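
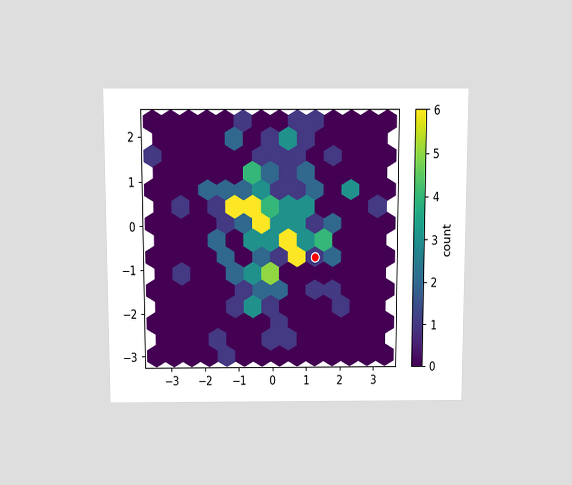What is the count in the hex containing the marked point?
1

The chart is viewed slightly from above. The marked hex reads 1 on the colorbar.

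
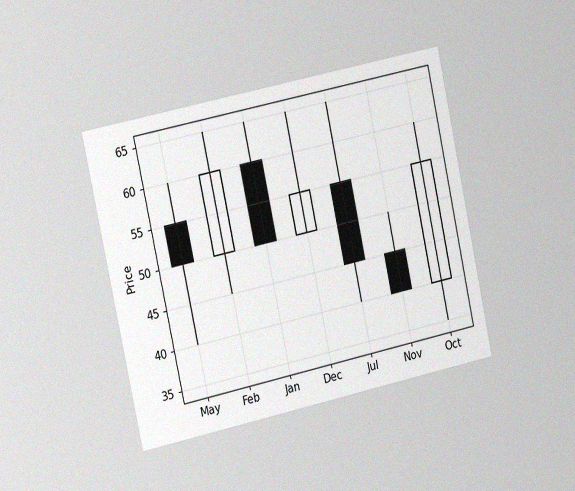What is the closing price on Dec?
The chart is tilted about 12° counter-clockwise and viewed slightly from the left, with some photo noise. The Dec candle closes at 55.

55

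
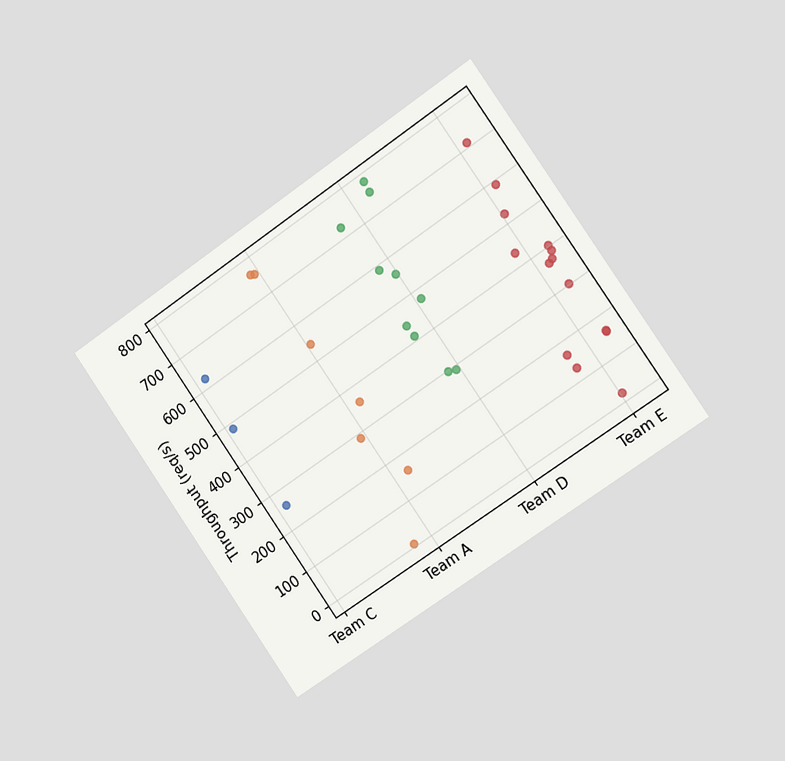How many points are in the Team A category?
The chart is tilted about 35° counter-clockwise and viewed slightly from the right. Counting the markers in the Team A column gives 7.

7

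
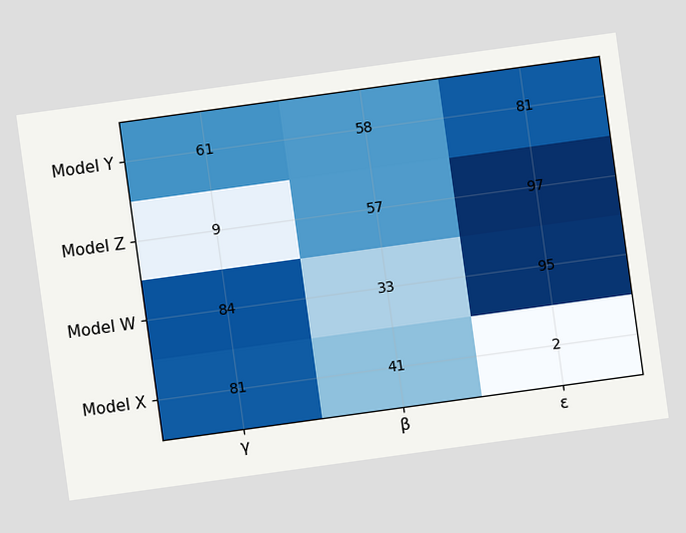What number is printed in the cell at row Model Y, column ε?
The chart is tilted about 8° counter-clockwise. The (Model Y, ε) cell reads 81.

81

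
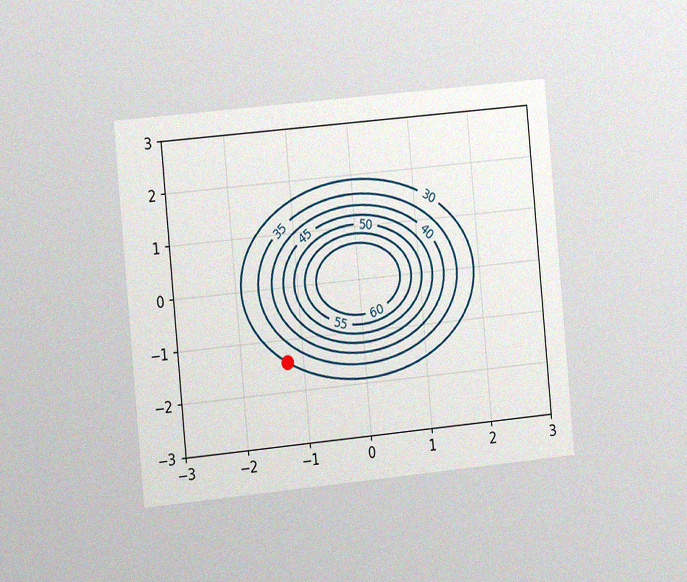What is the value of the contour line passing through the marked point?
The chart is tilted about 5° counter-clockwise and viewed slightly from the left, with some photo noise. The marked point sits on the contour labelled 30.

30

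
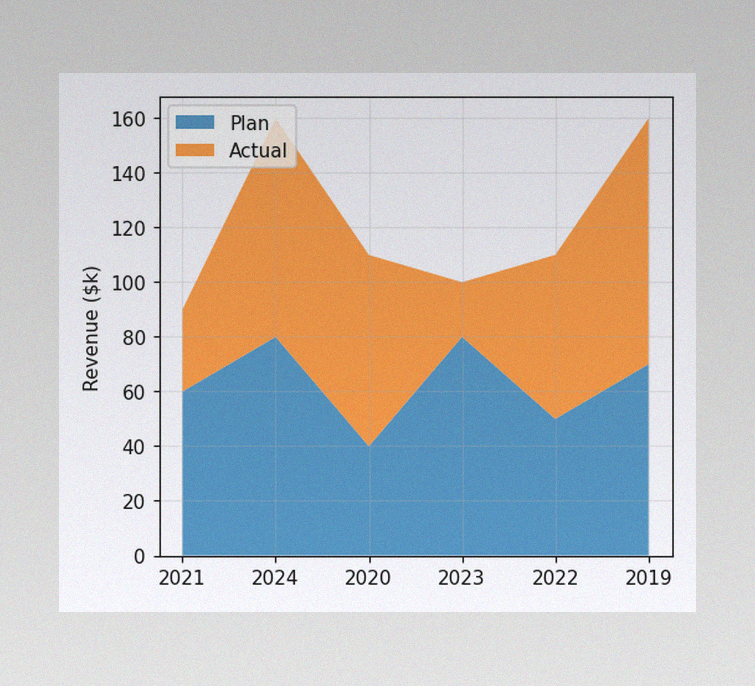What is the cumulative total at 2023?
$100k

The image has some photo noise and uneven lighting. The stacked total at 2023 reaches $100k.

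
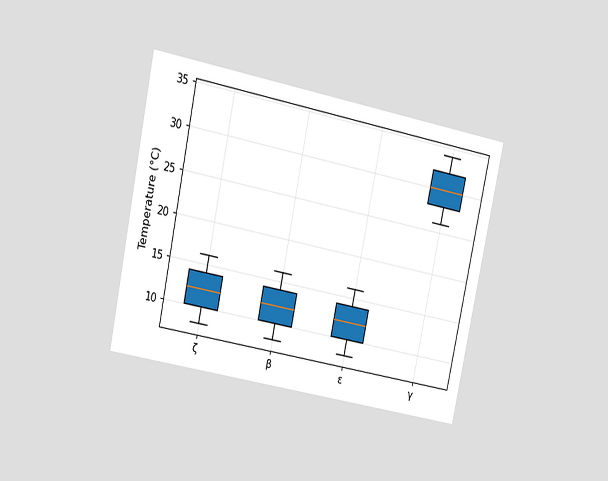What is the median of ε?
12°C

The chart is tilted about 12° clockwise and viewed at a slight angle. The median line in the ε box sits at 12°C.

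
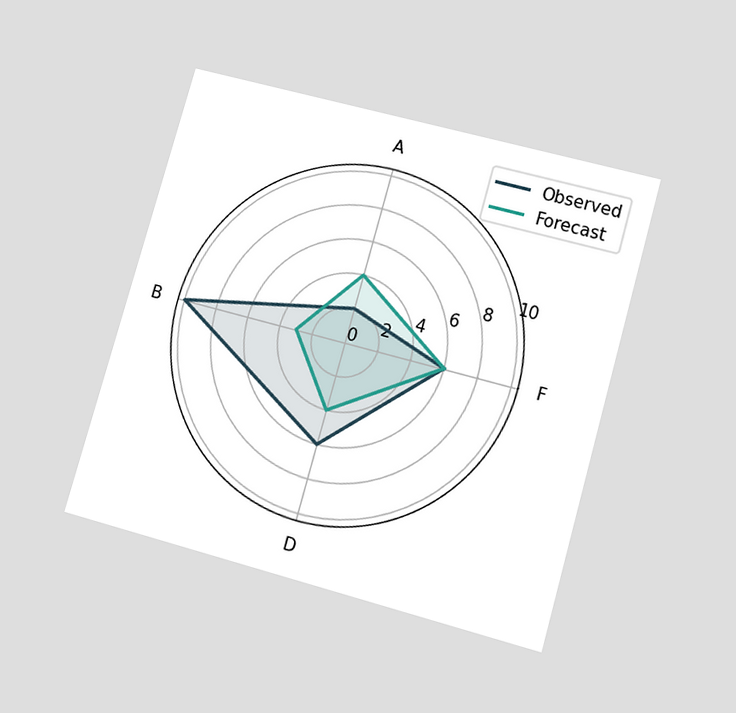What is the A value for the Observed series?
The chart is tilted about 16° clockwise and viewed slightly from below. On the A axis, Observed reaches 2.

2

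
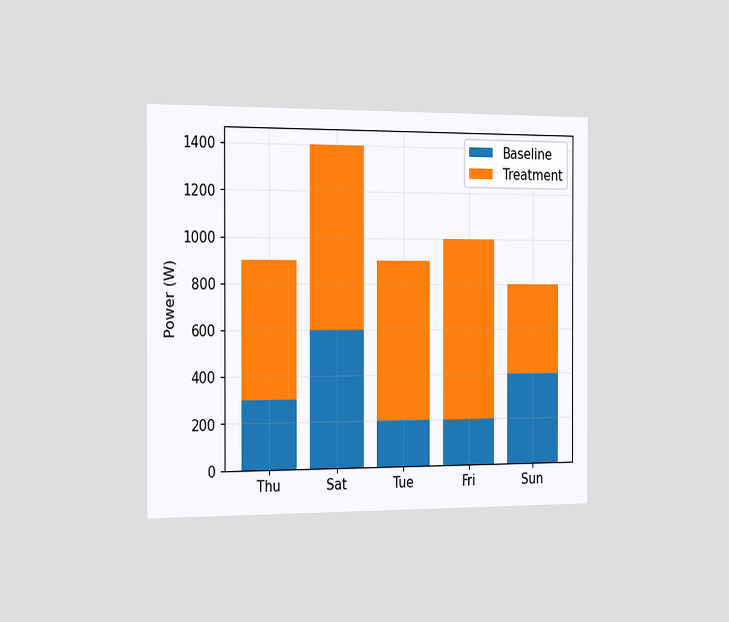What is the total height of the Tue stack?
900W

The chart is viewed slightly from the left. The Tue stack's top reaches 900W on the y-axis.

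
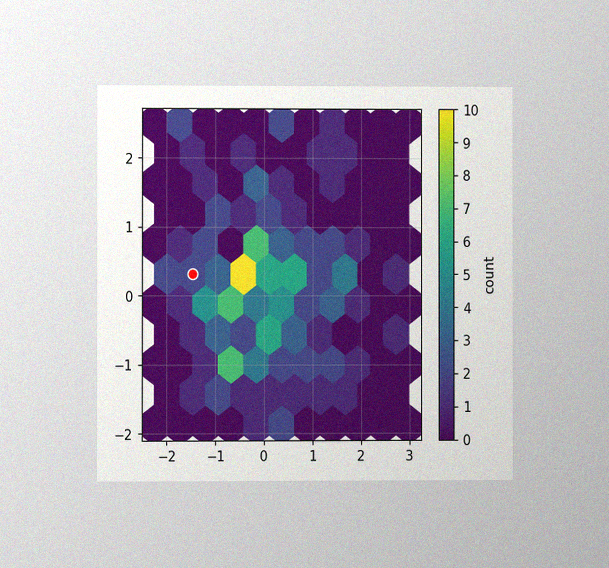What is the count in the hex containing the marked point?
2

The chart is viewed at a slight angle, with some photo noise. The marked hex reads 2 on the colorbar.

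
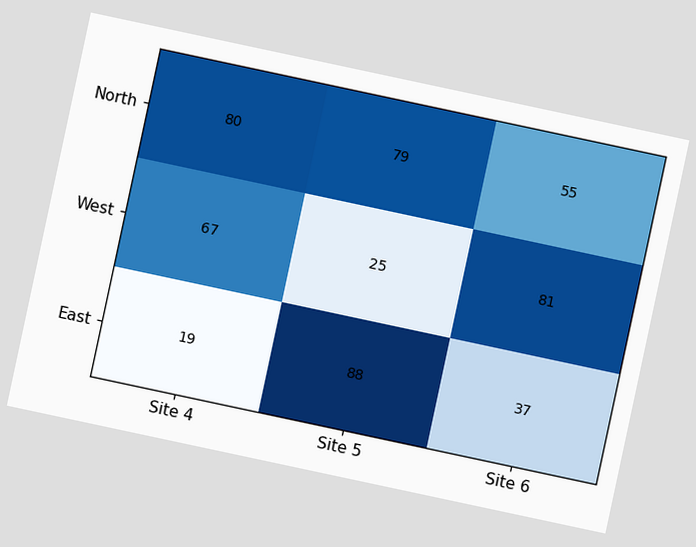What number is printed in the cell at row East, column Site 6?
37

The chart is tilted about 12° clockwise. The (East, Site 6) cell reads 37.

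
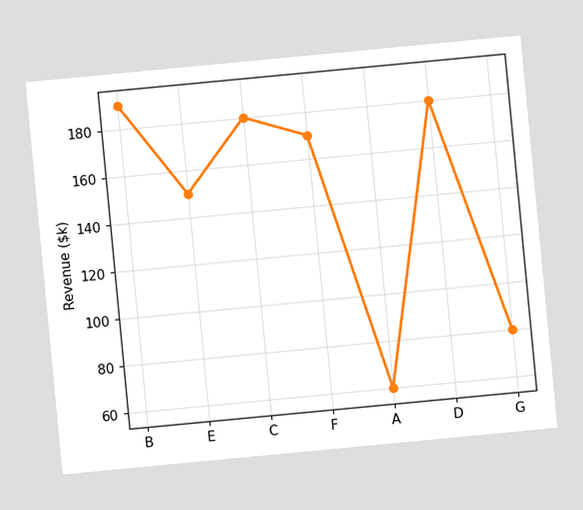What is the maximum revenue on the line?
$190k

The chart is tilted about 5° counter-clockwise. The highest point is at B, and reading across to the y-axis gives $190k.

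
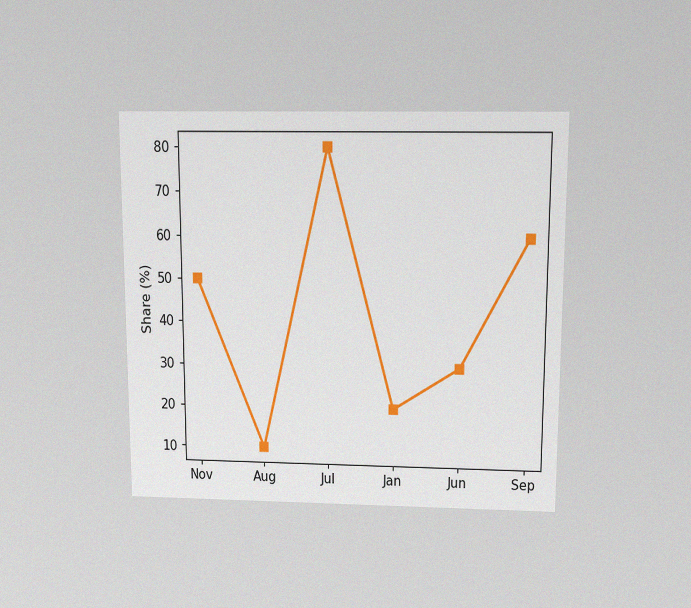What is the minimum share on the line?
The chart is viewed slightly from above, with some photo noise. The lowest point is at Aug, and reading across to the y-axis gives 10%.

10%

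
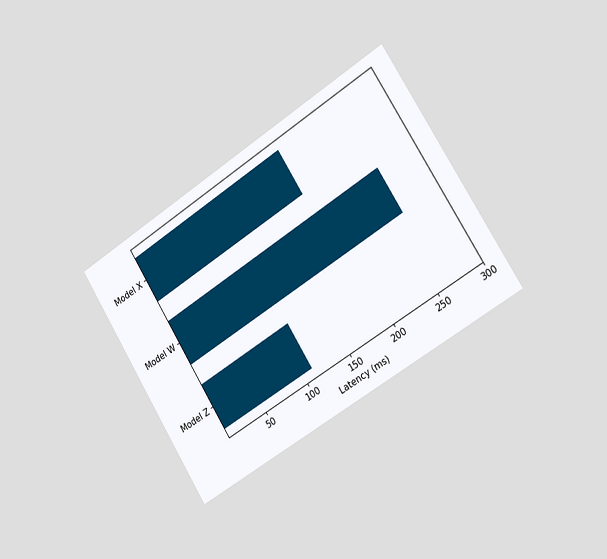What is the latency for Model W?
The chart is tilted about 32° counter-clockwise and viewed slightly from the right. Reading along the chart's x-axis, the Model W bar reaches 259ms.

259ms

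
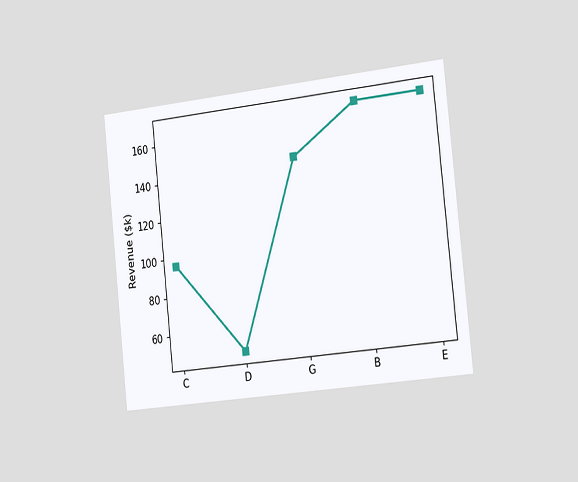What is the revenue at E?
$168k

The chart is tilted about 6° counter-clockwise and viewed slightly from the right. At E, the line is at $168k.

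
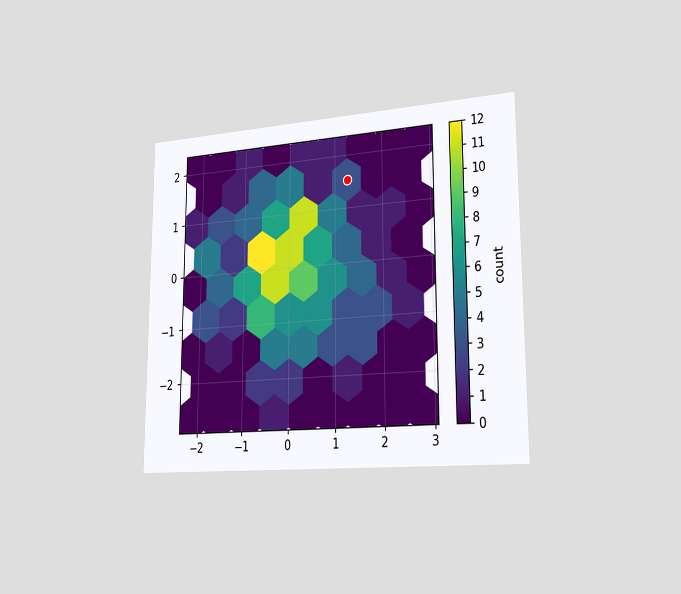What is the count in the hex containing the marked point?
3

The chart is viewed slightly from the right. The marked hex reads 3 on the colorbar.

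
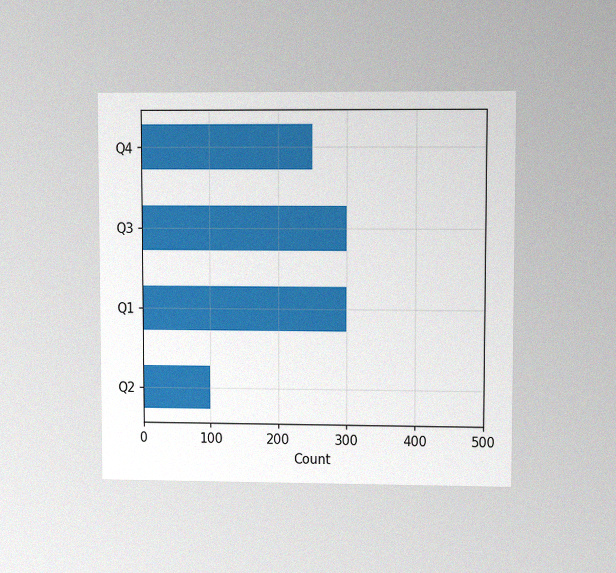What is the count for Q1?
The chart is viewed at a slight angle, with some photo noise. Reading along the chart's x-axis, the Q1 bar reaches 300.

300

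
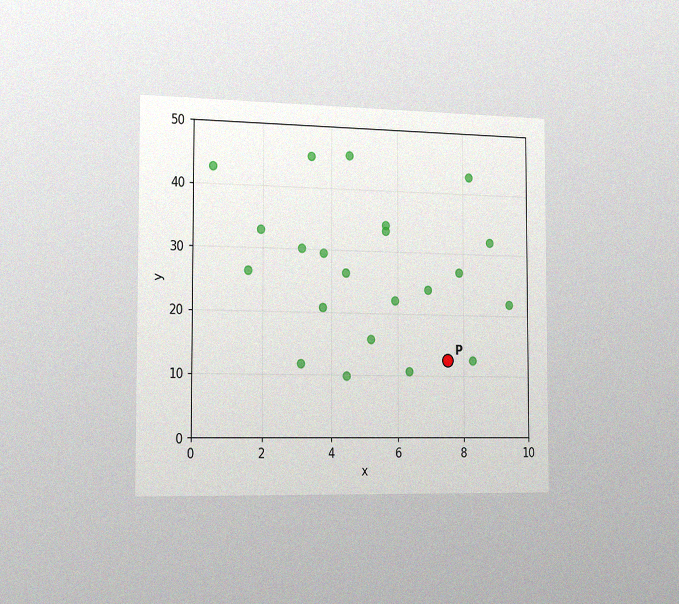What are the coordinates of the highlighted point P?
(7.5, 12.5)

The chart is viewed slightly from the left, with some photo noise. Following the gridlines from P to each axis, P sits at (7.5, 12.5).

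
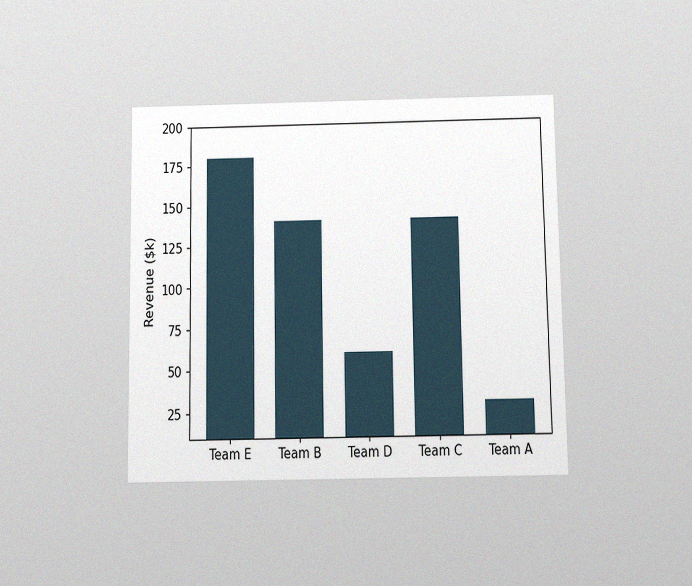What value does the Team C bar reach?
The chart is viewed slightly from below, with some photo noise. Reading along the chart's y-axis, the Team C bar reaches $140k.

$140k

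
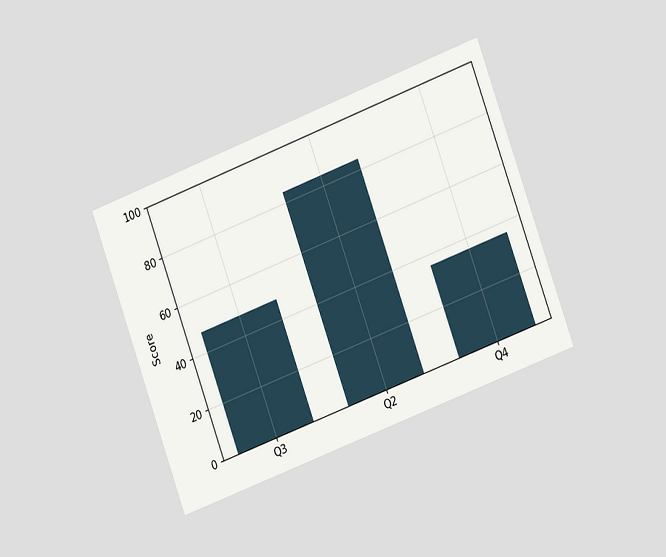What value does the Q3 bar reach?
The chart is tilted about 20° counter-clockwise and viewed slightly from the right. Reading along the chart's y-axis, the Q3 bar reaches 48.

48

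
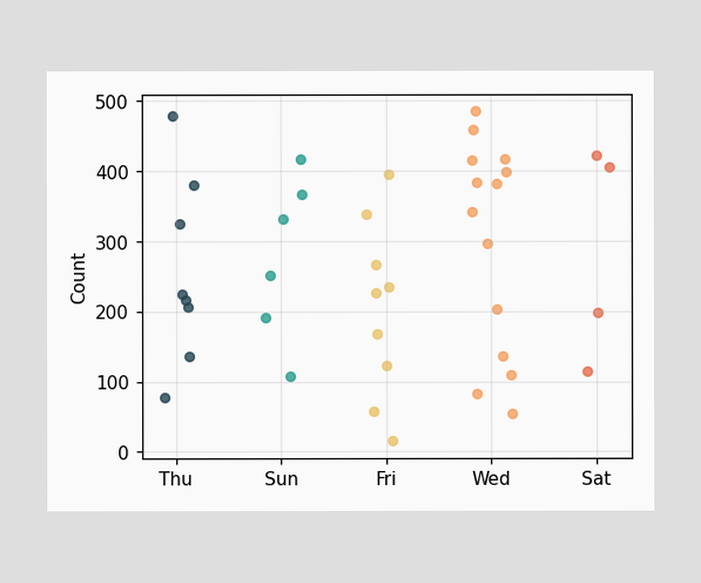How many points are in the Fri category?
9

Counting the markers in the Fri column gives 9.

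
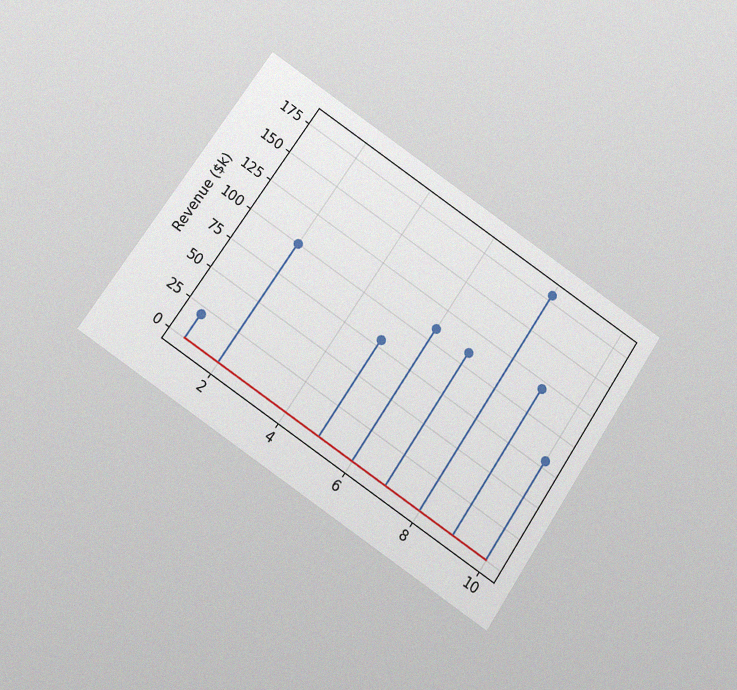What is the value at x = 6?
$110k

The chart is tilted about 34° clockwise and viewed at a slight angle, with some photo noise. The stem at x=6 reaches $110k.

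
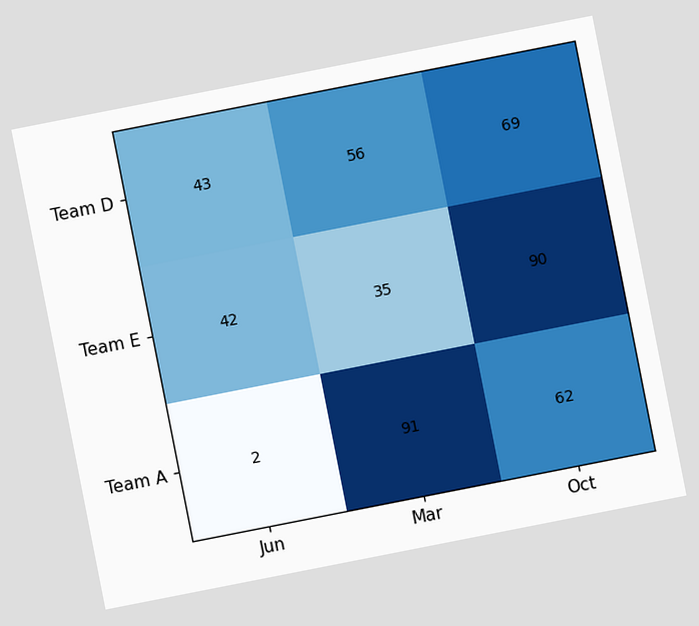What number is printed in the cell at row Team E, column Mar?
35

The chart is tilted about 11° counter-clockwise. The (Team E, Mar) cell reads 35.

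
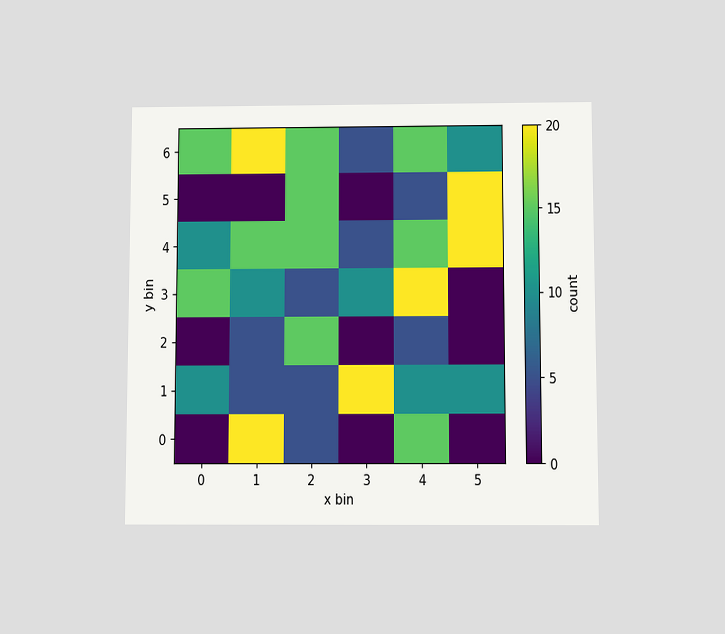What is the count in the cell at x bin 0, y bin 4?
10

The chart is viewed slightly from below. Matching the cell (0, 4) against the colorbar gives 10.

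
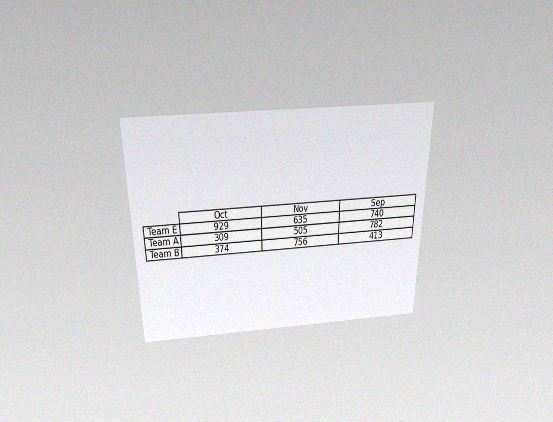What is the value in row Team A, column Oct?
309

The chart is viewed slightly from above, with some photo noise. The (Team A, Oct) cell reads 309.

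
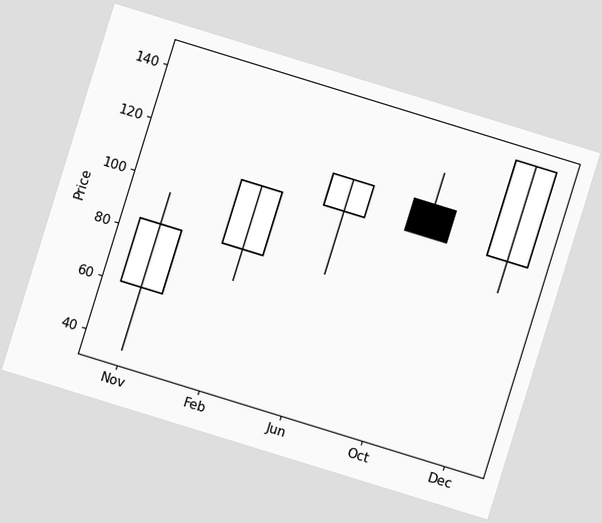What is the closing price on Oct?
108

The chart is tilted about 17° clockwise. The Oct candle closes at 108.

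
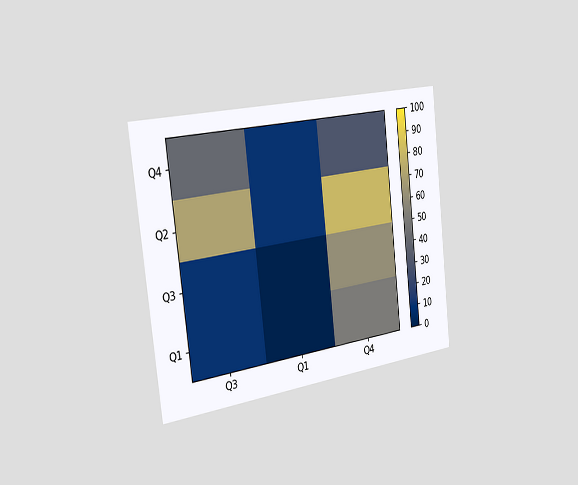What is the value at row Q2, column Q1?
The chart is tilted about 6° counter-clockwise and viewed slightly from the left. Matching cell (Q2, Q1) against the colorbar gives 10.

10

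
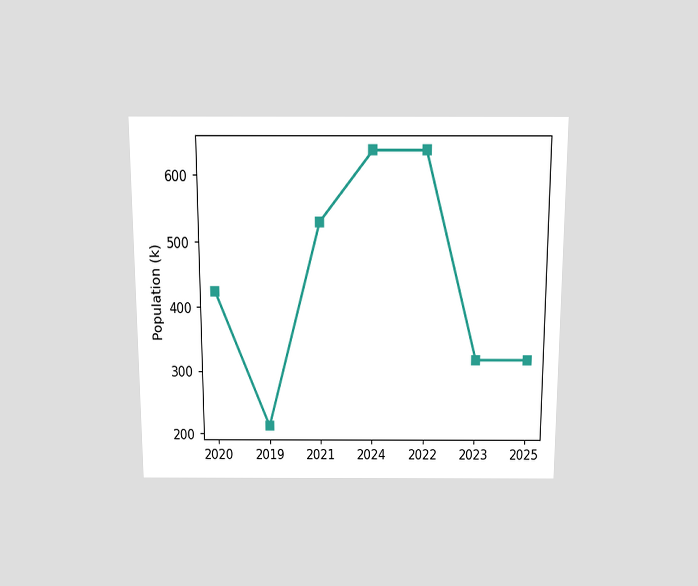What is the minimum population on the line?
The chart is viewed slightly from above. The lowest point is at 2019, and reading across to the y-axis gives 212k.

212k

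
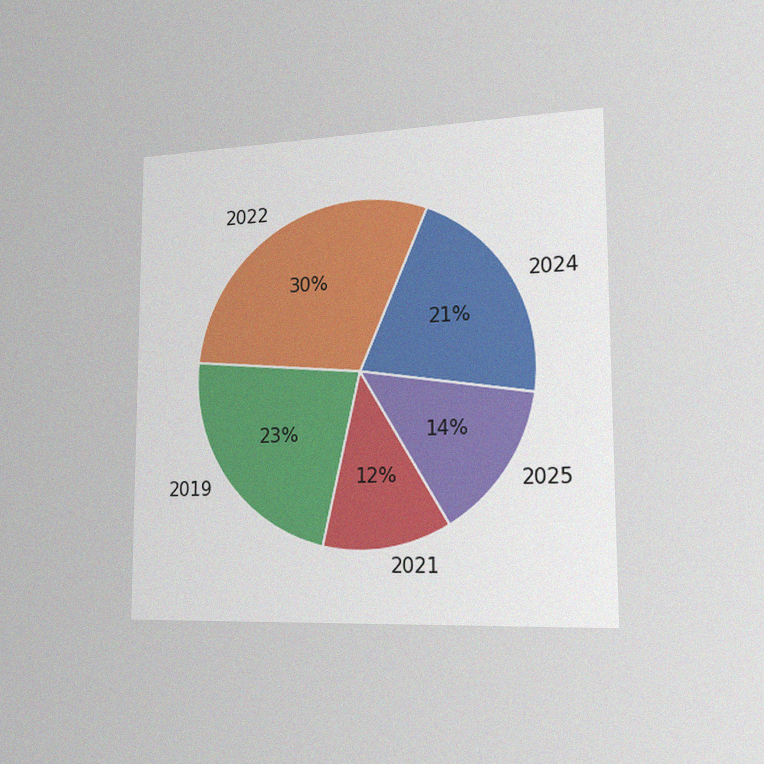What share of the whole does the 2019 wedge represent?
23%

The chart is viewed slightly from the right, with some photo noise. The 2019 slice takes up 23% of the pie.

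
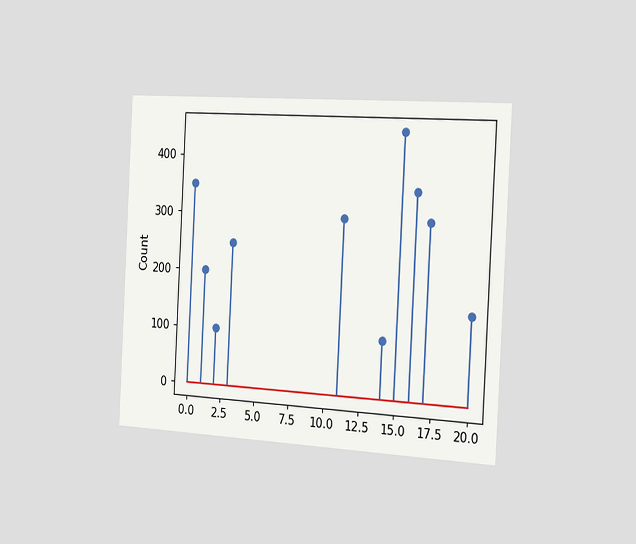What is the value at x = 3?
The chart is tilted about 3° clockwise and viewed slightly from the right. The stem at x=3 reaches 250.

250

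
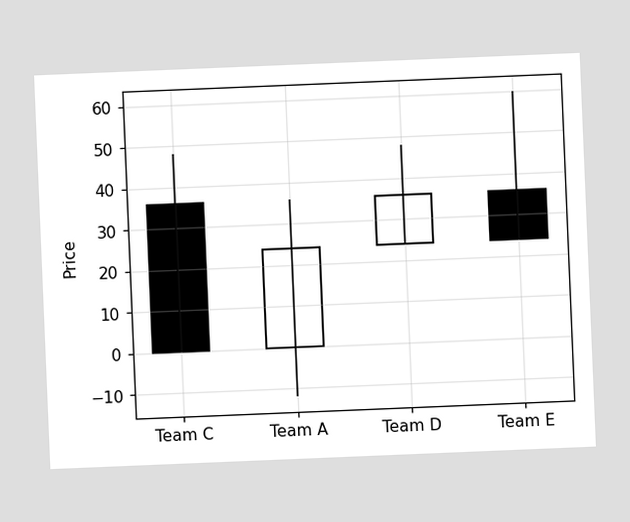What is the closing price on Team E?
24

The chart is tilted about 2° counter-clockwise. The Team E candle closes at 24.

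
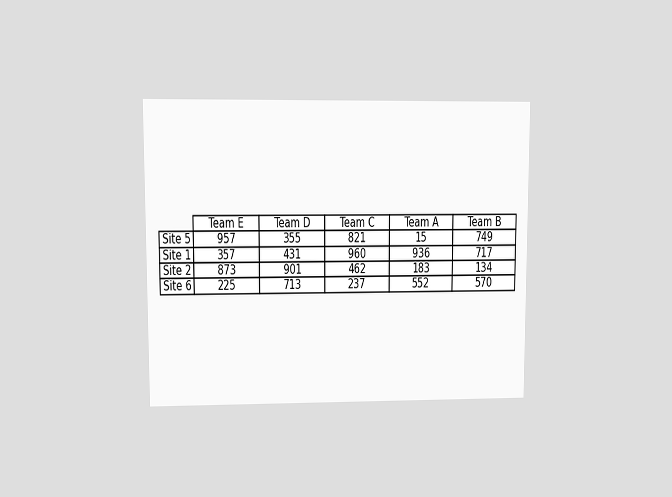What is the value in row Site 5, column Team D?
The chart is viewed at a slight angle. The (Site 5, Team D) cell reads 355.

355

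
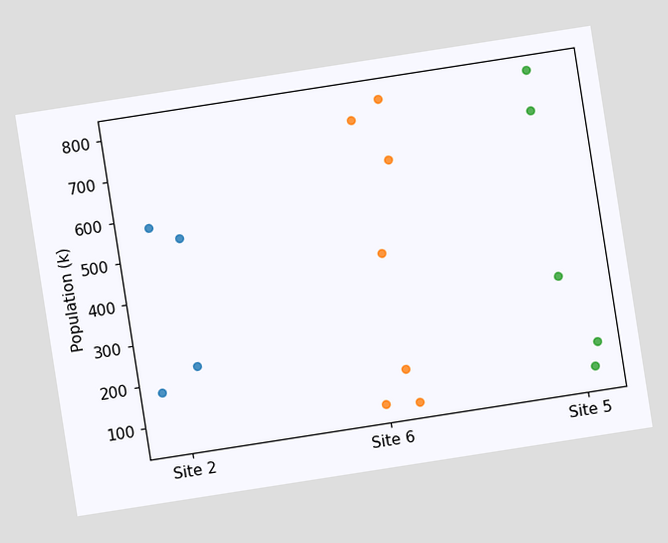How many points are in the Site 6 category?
7

The chart is tilted about 9° counter-clockwise. Counting the markers in the Site 6 column gives 7.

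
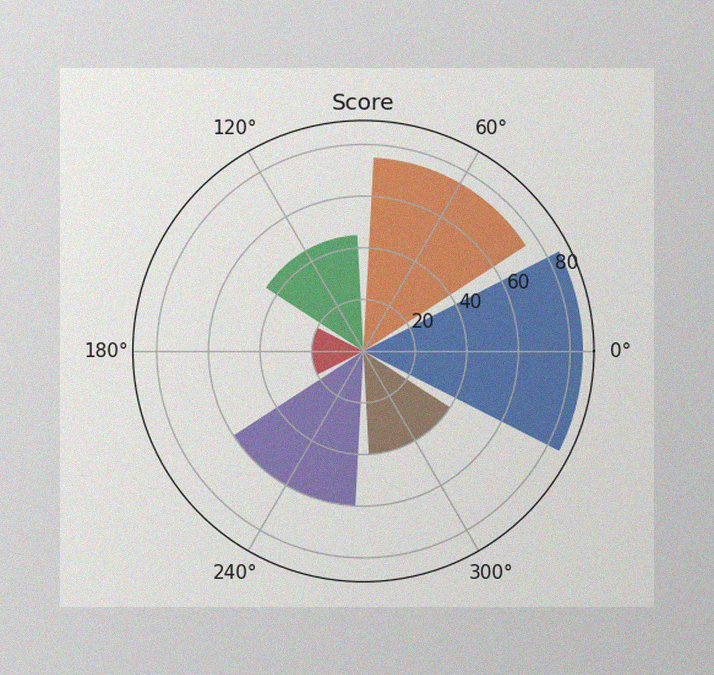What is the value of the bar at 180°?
The image has some photo noise and uneven lighting. The bar at 180° reaches 20 on the radial axis.

20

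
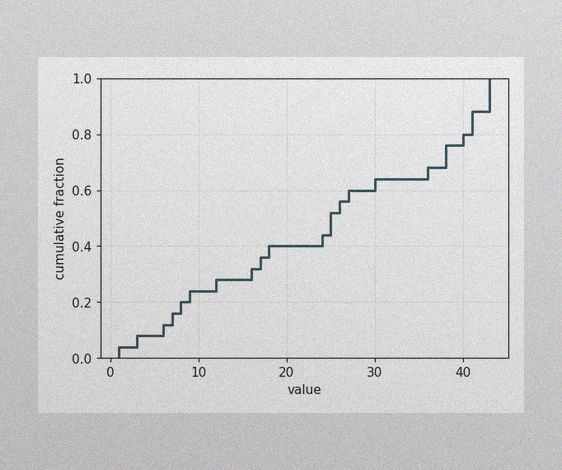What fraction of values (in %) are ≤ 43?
The image has some photo noise and uneven lighting. At x=43 the ECDF step is at 100%.

100%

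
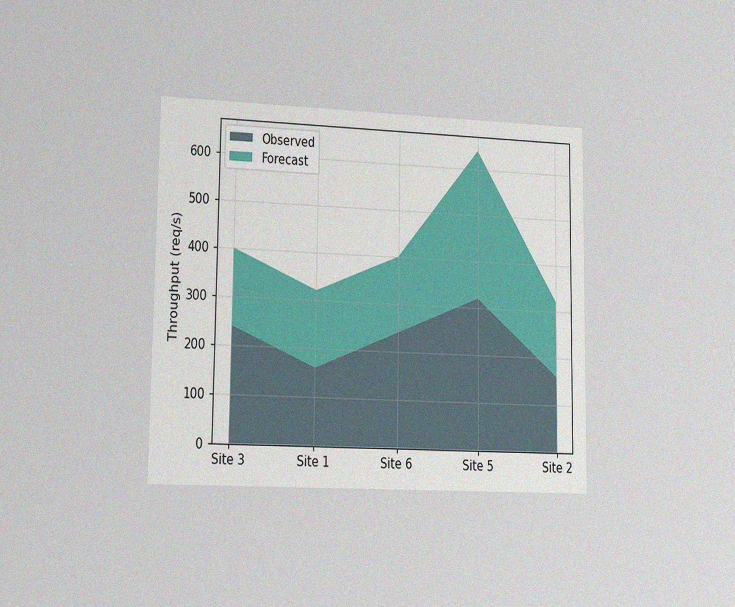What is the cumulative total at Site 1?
320req/s

The chart is viewed slightly from the left, with some photo noise. The stacked total at Site 1 reaches 320req/s.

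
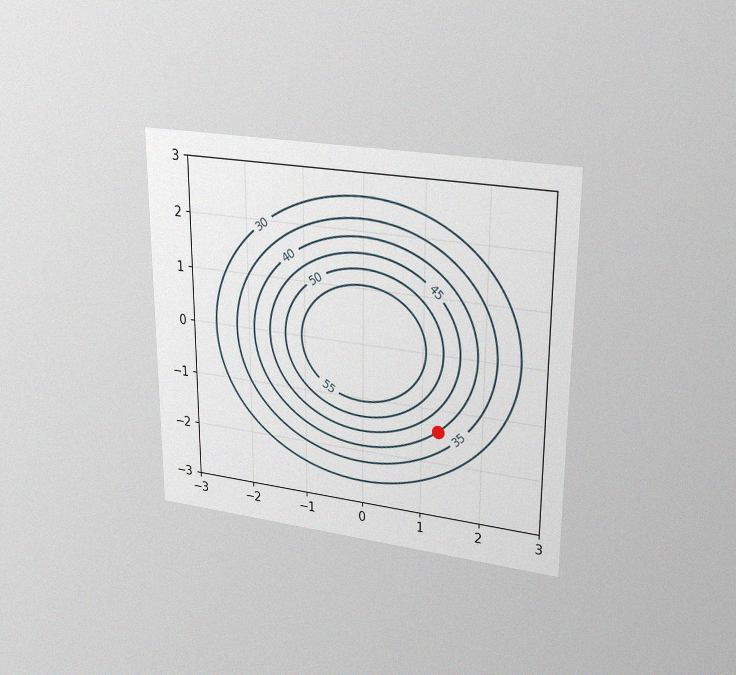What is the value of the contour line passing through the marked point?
40

The chart is viewed at a slight angle, with some photo noise. The marked point sits on the contour labelled 40.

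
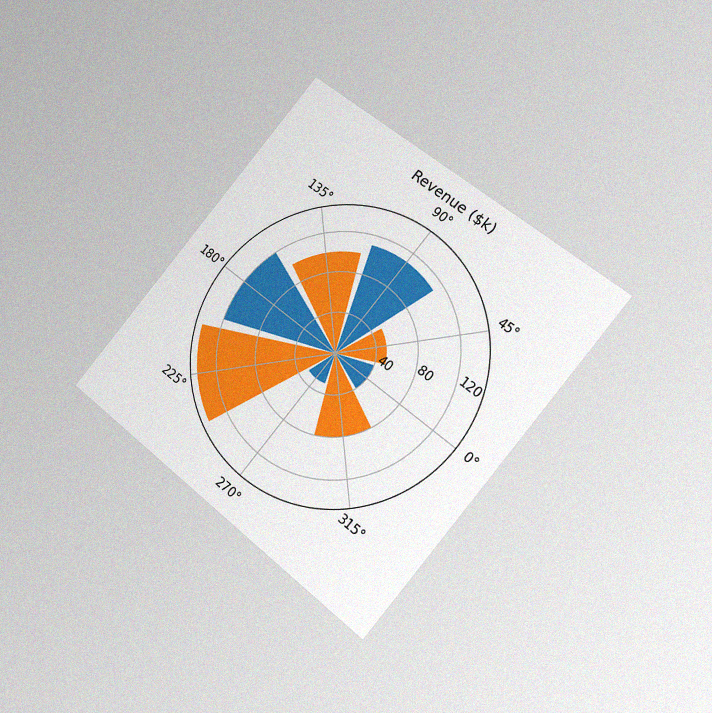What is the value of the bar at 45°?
The chart is tilted about 40° clockwise and viewed slightly from the right, with some photo noise. The bar at 45° reaches $50k on the radial axis.

$50k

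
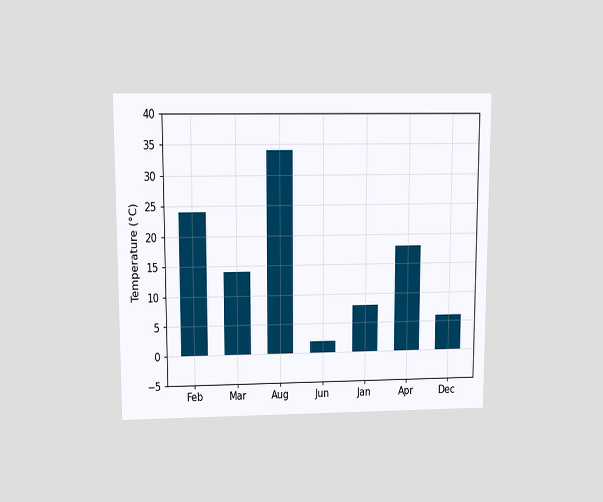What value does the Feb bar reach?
24°C

The chart is viewed slightly from above. Reading along the chart's y-axis, the Feb bar reaches 24°C.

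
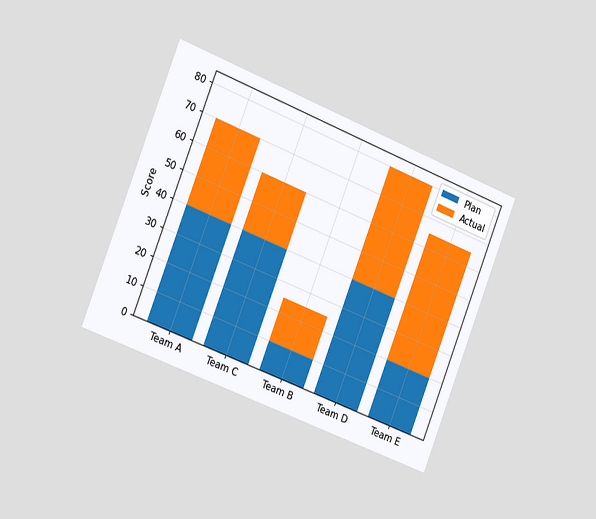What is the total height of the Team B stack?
The chart is tilted about 21° clockwise and viewed slightly from the left. The Team B stack's top reaches 25 on the y-axis.

25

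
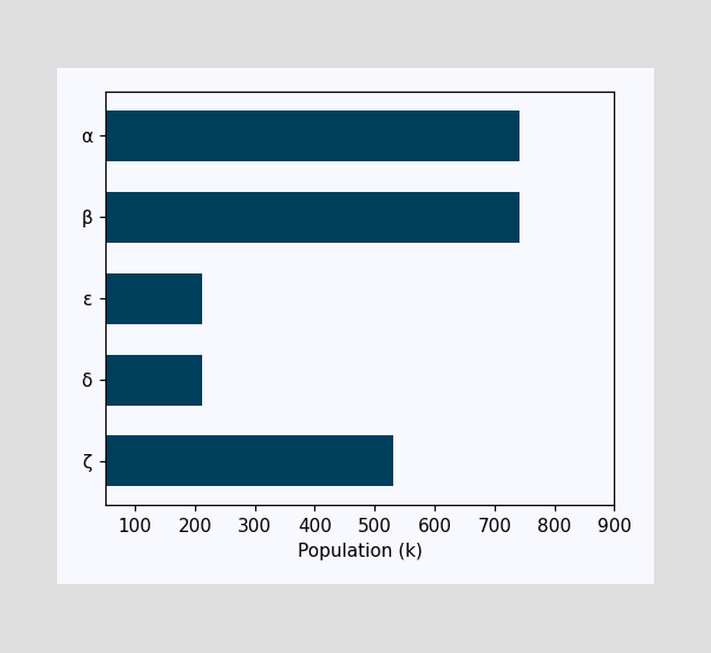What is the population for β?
742k

Reading along the chart's x-axis, the β bar reaches 742k.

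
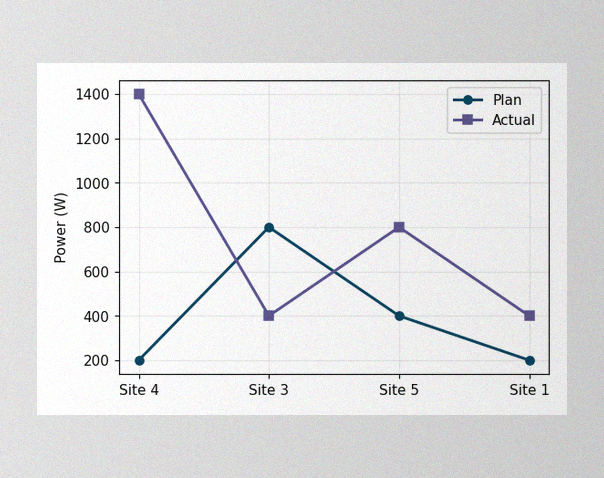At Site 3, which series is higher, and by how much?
The image has some photo noise and uneven lighting. At Site 3, Plan sits above the other line by 400W.

Plan, by 400W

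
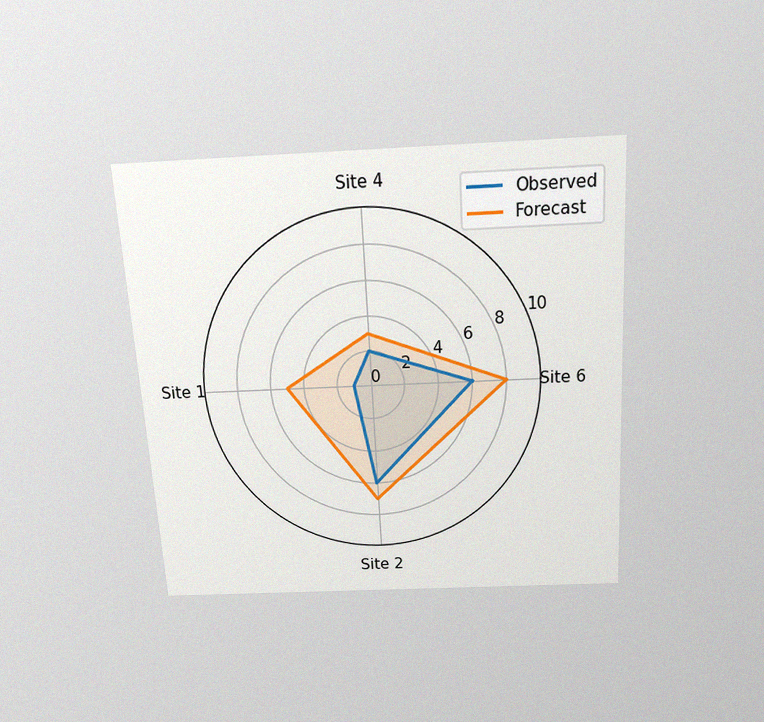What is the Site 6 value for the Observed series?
The chart is tilted about 3° counter-clockwise and viewed slightly from above, with some photo noise. On the Site 6 axis, Observed reaches 6.

6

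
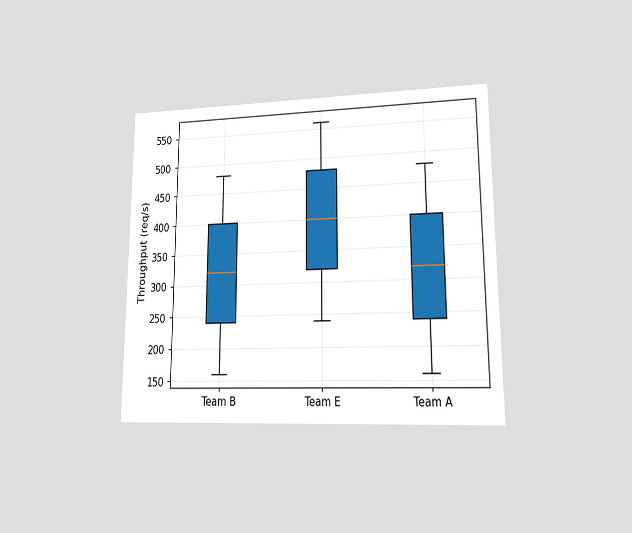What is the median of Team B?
320req/s

The chart is viewed at a slight angle. The median line in the Team B box sits at 320req/s.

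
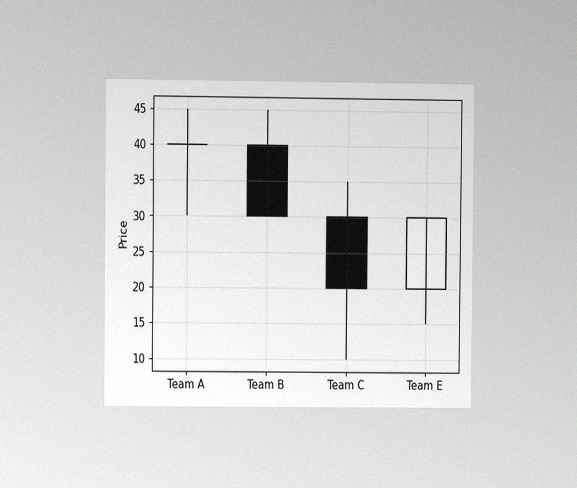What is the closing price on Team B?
30

The chart is viewed at a slight angle, with some photo noise. The Team B candle closes at 30.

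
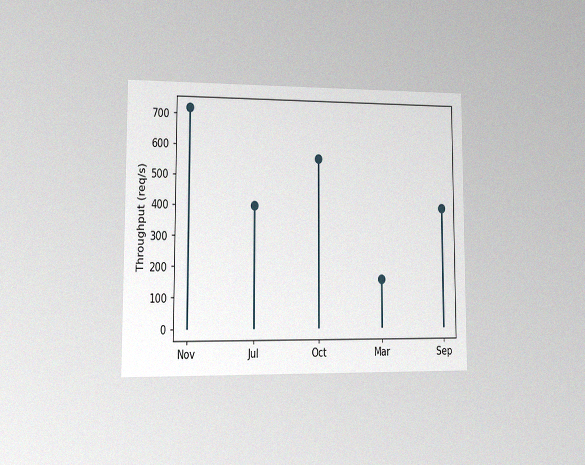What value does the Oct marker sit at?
The chart is viewed at a slight angle, with some photo noise. The Oct marker sits at 560req/s.

560req/s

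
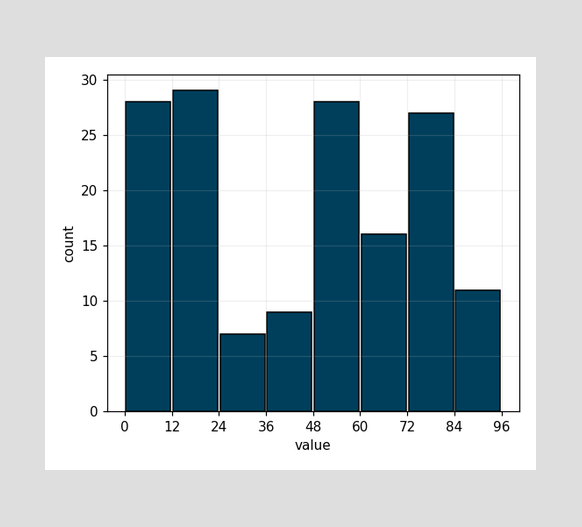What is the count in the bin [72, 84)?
The [72, 84) bin has height 27.

27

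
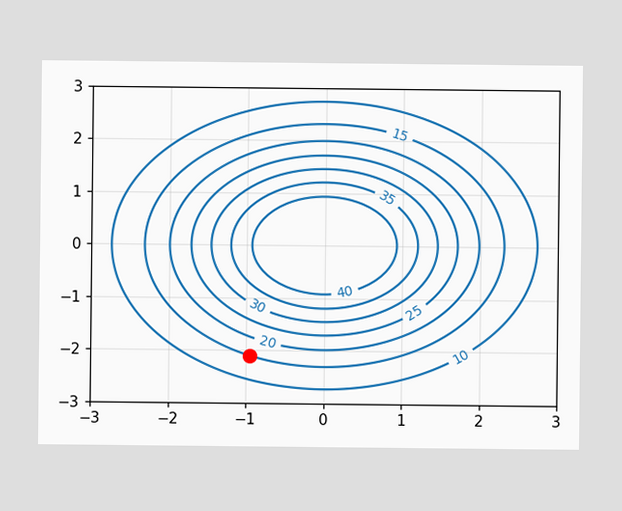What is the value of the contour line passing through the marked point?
15

The marked point sits on the contour labelled 15.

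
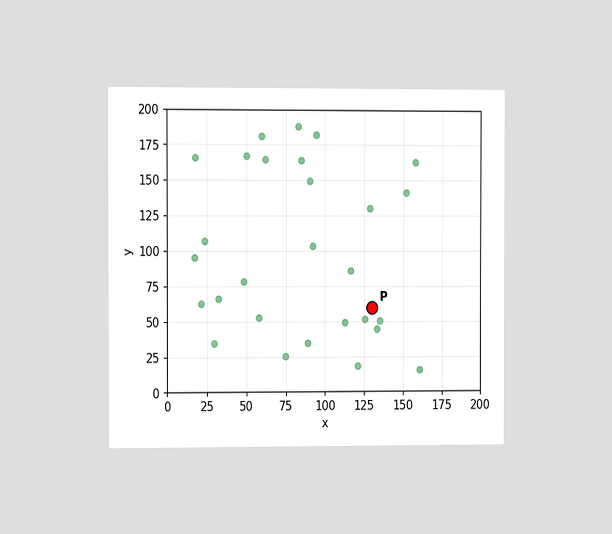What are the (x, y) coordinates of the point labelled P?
The chart is viewed slightly from the left. Following the gridlines from P to each axis, P sits at (130, 60).

(130, 60)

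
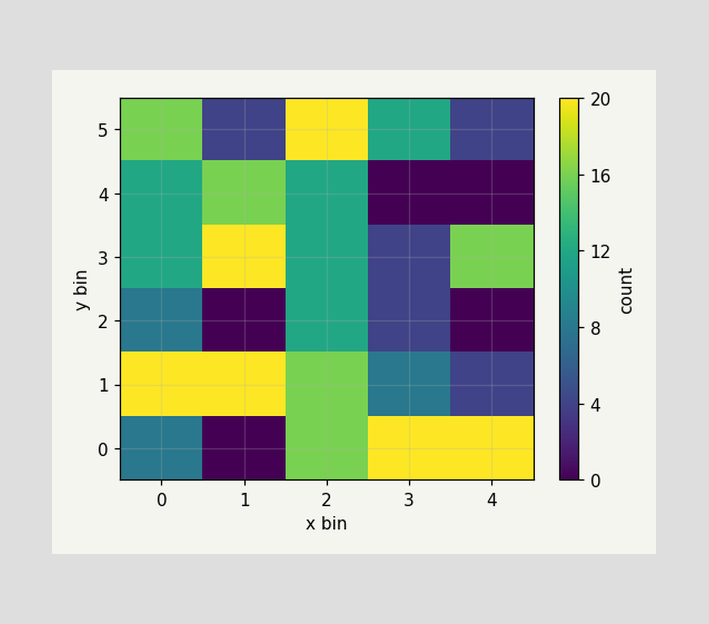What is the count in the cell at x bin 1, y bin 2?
0

Matching the cell (1, 2) against the colorbar gives 0.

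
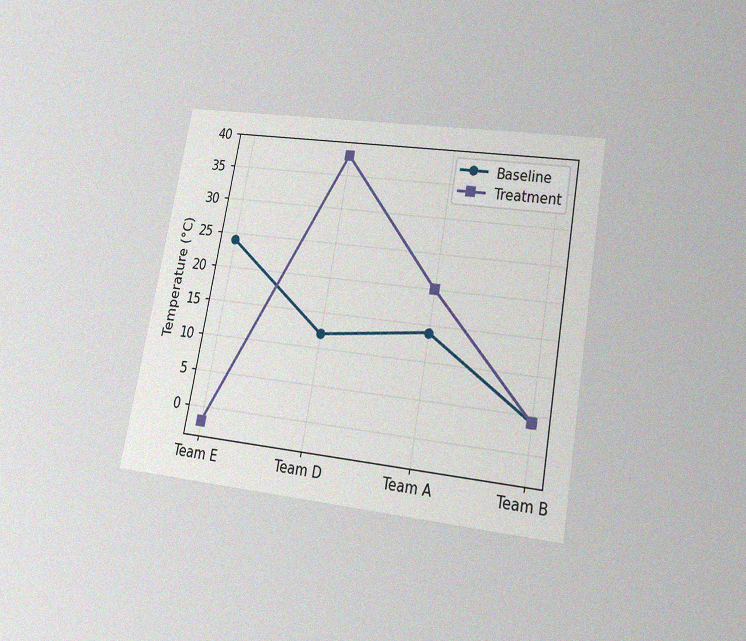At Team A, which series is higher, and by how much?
Treatment, by 6°C

The chart is tilted about 10° clockwise and viewed slightly from below, with some photo noise. At Team A, Treatment sits above the other line by 6°C.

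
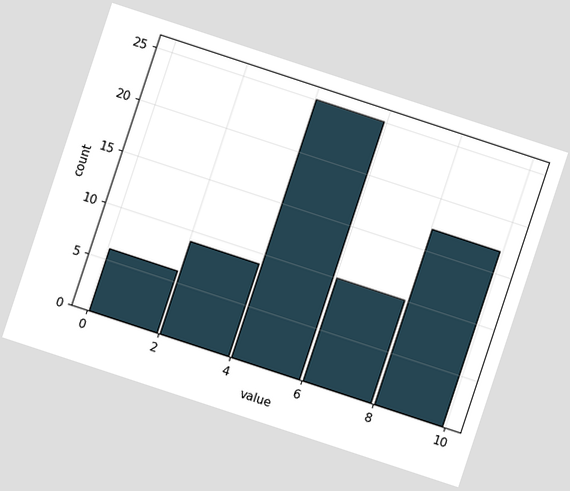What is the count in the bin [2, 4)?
9

The chart is tilted about 18° clockwise. The [2, 4) bin has height 9.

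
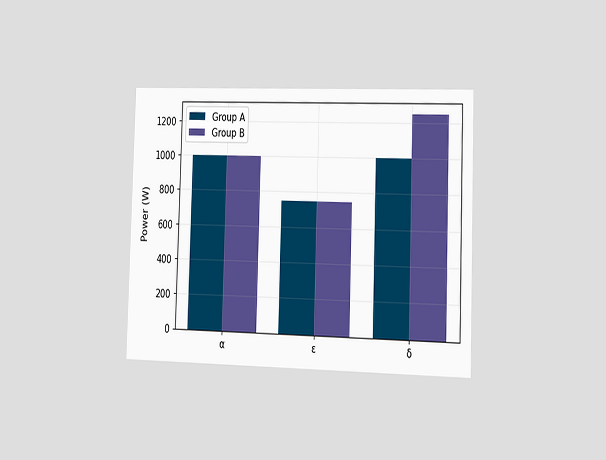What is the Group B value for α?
The chart is viewed slightly from the right. The Group B bar at α reaches 1000W on the y-axis.

1000W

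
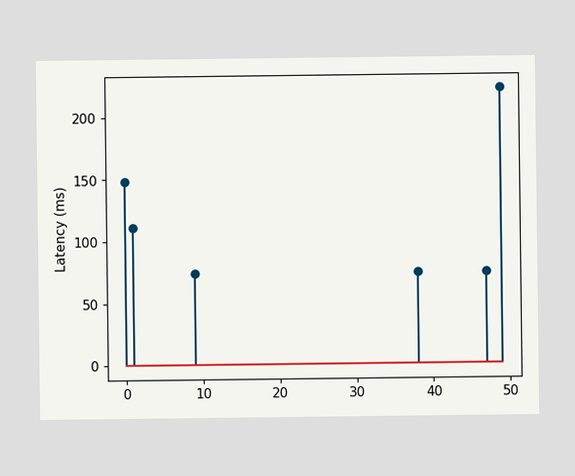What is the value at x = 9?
The stem at x=9 reaches 74ms.

74ms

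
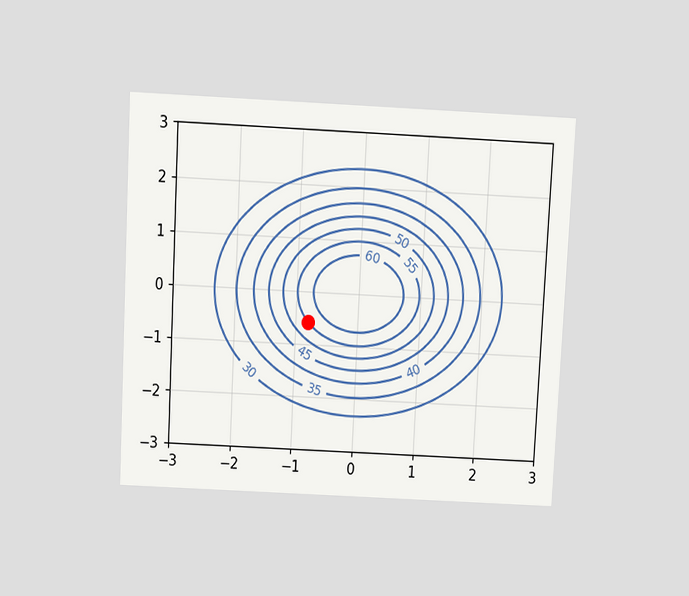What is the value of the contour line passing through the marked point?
The chart is tilted about 3° clockwise and viewed slightly from above. The marked point sits on the contour labelled 55.

55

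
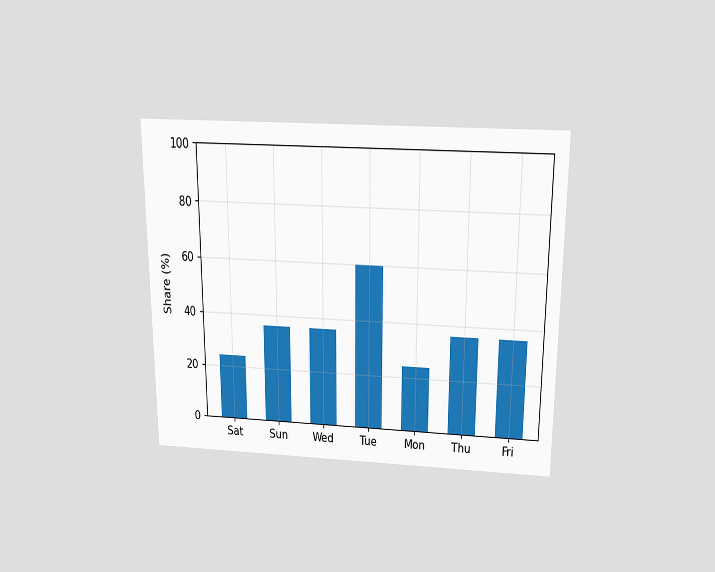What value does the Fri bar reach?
36%

The chart is viewed slightly from above. Reading along the chart's y-axis, the Fri bar reaches 36%.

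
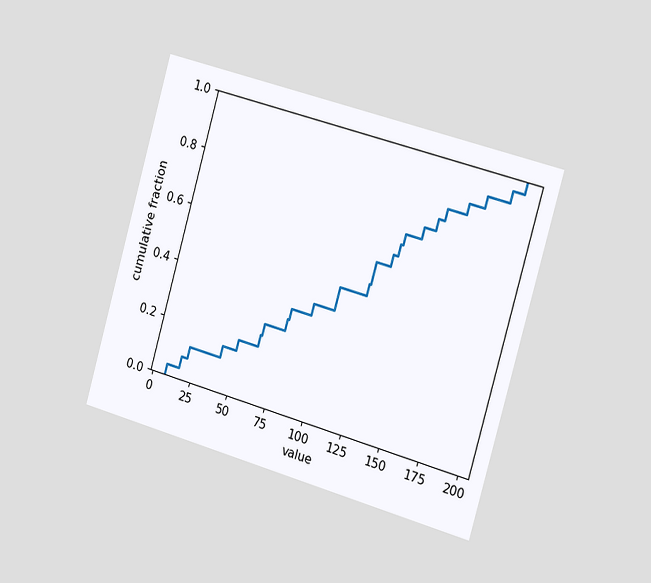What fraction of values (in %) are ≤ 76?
The chart is tilted about 16° clockwise and viewed slightly from the right. At x=76 the ECDF step is at 32%.

32%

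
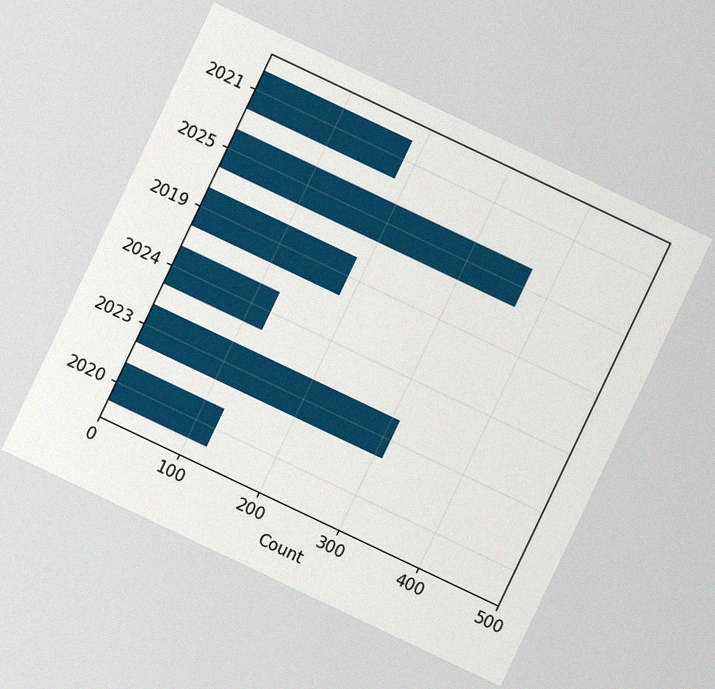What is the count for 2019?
186

The chart is tilted about 25° clockwise, with some photo noise. Reading along the chart's x-axis, the 2019 bar reaches 186.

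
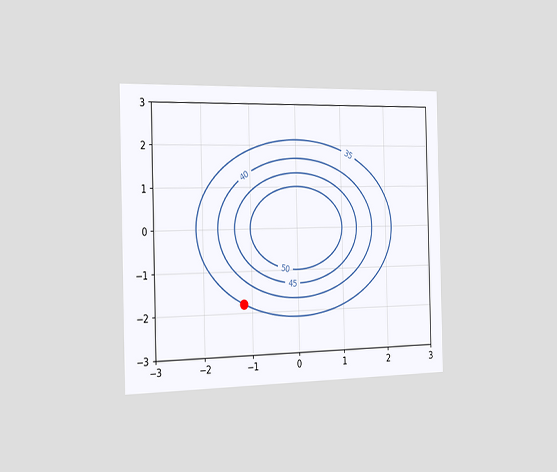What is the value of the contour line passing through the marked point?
The chart is viewed slightly from the left. The marked point sits on the contour labelled 35.

35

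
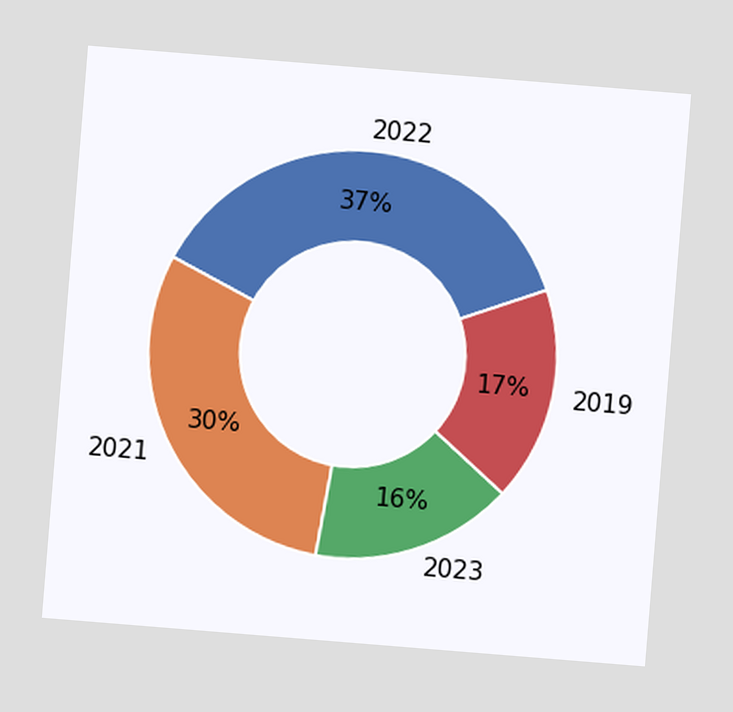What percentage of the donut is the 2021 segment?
30%

The chart is tilted about 5° clockwise. The 2021 segment takes up 30% of the ring.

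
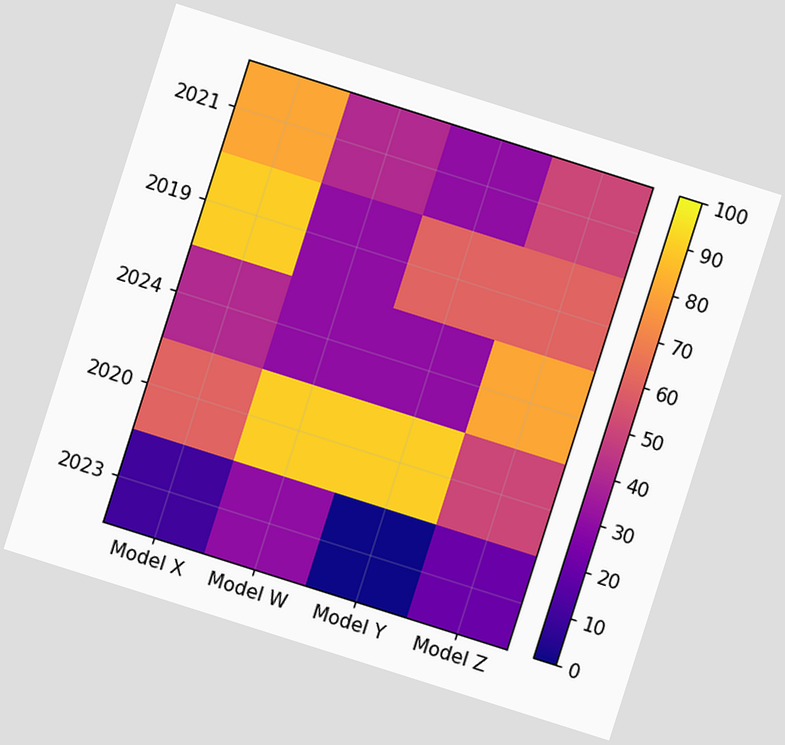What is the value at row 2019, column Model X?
The chart is tilted about 18° clockwise. Matching cell (2019, Model X) against the colorbar gives 90.

90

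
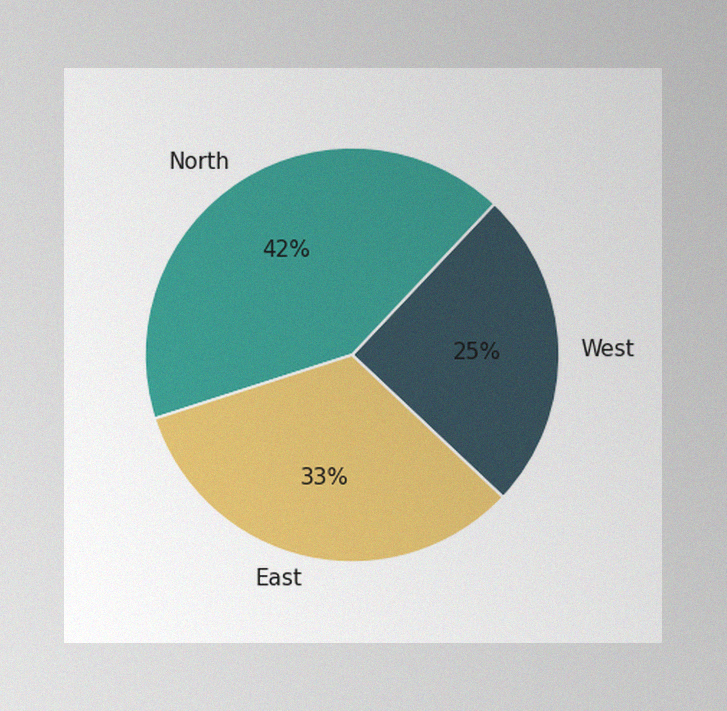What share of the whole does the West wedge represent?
The image has some photo noise and uneven lighting. The West slice takes up 25% of the pie.

25%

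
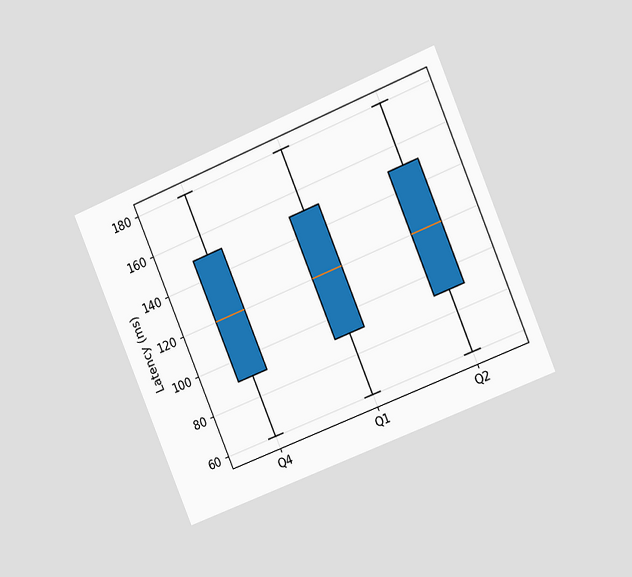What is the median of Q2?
The chart is tilted about 23° counter-clockwise and viewed slightly from the right. The median line in the Q2 box sits at 120ms.

120ms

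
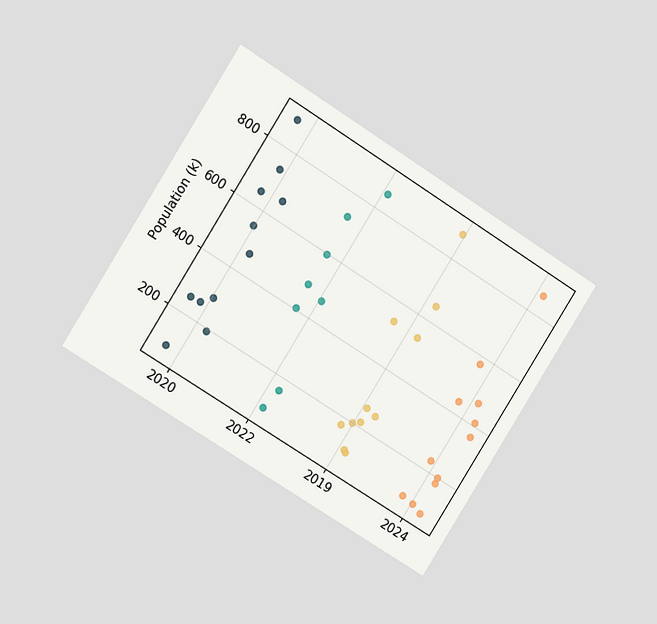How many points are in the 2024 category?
12

The chart is tilted about 32° clockwise and viewed at a slight angle. Counting the markers in the 2024 column gives 12.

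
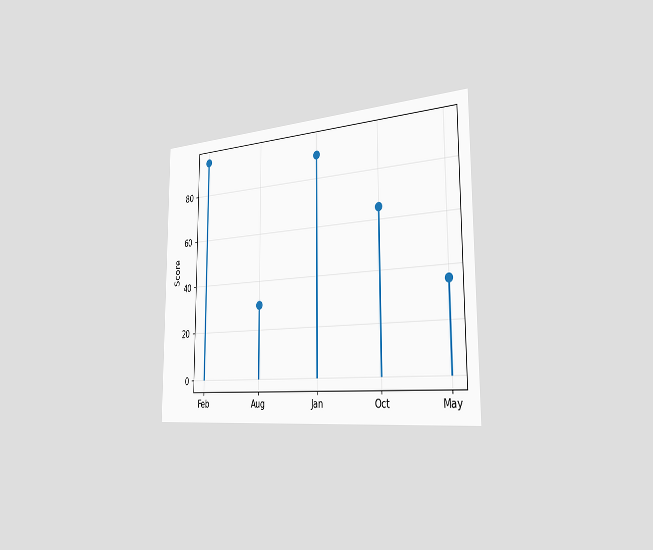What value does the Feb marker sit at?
The chart is viewed slightly from the right. The Feb marker sits at 95.

95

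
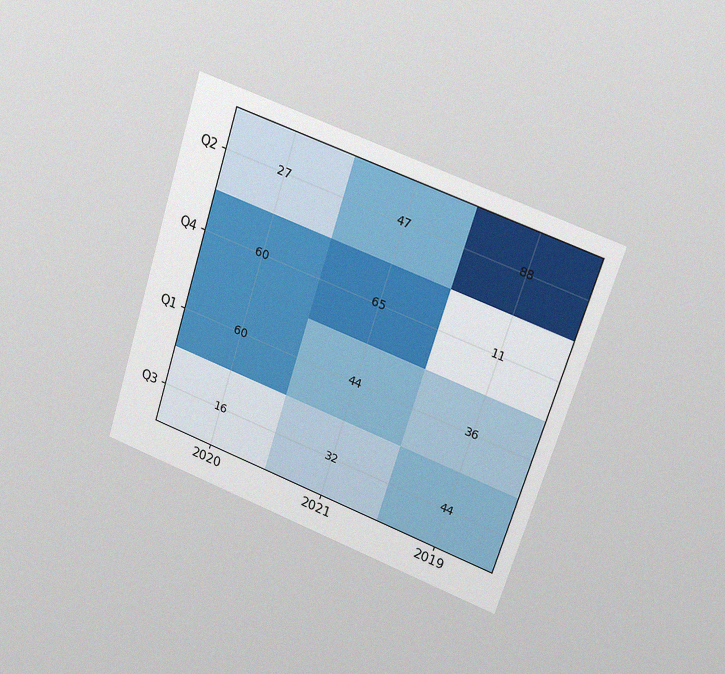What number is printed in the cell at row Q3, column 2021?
The chart is tilted about 18° clockwise and viewed at a slight angle, with some photo noise. The (Q3, 2021) cell reads 32.

32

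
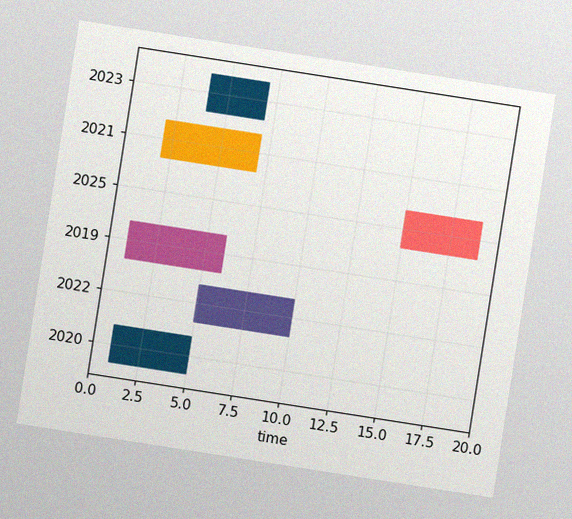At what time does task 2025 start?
15

The chart is tilted about 9° clockwise, with some photo noise. The 2025 bar begins at t=15.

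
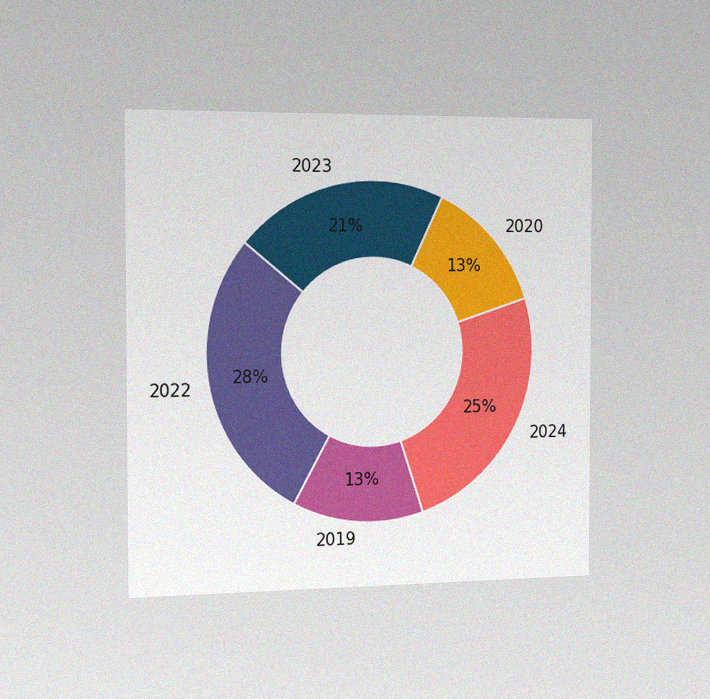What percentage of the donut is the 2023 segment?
21%

The chart is viewed slightly from the left, with some photo noise. The 2023 segment takes up 21% of the ring.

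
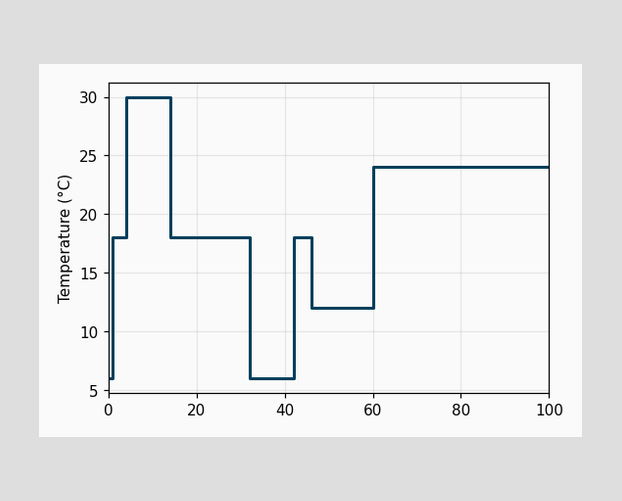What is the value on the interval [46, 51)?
On [46, 51) the step sits at 12°C.

12°C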